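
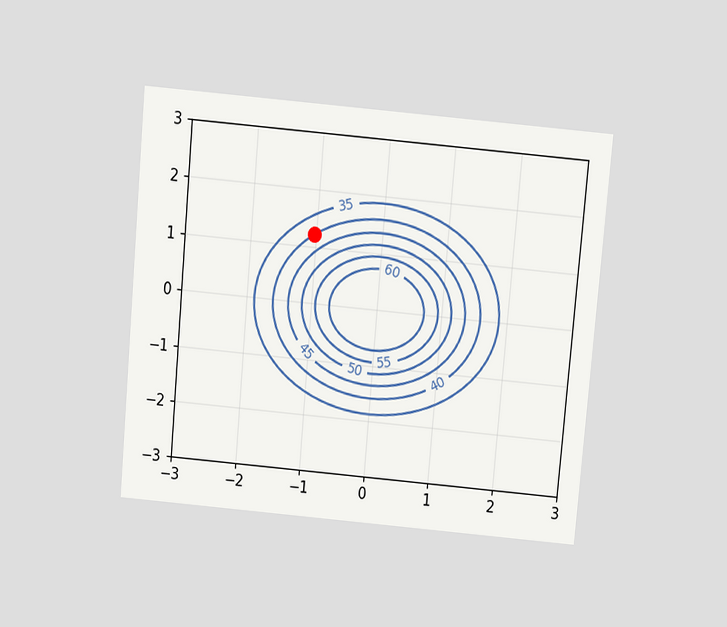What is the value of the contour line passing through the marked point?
The chart is tilted about 5° clockwise and viewed slightly from above. The marked point sits on the contour labelled 40.

40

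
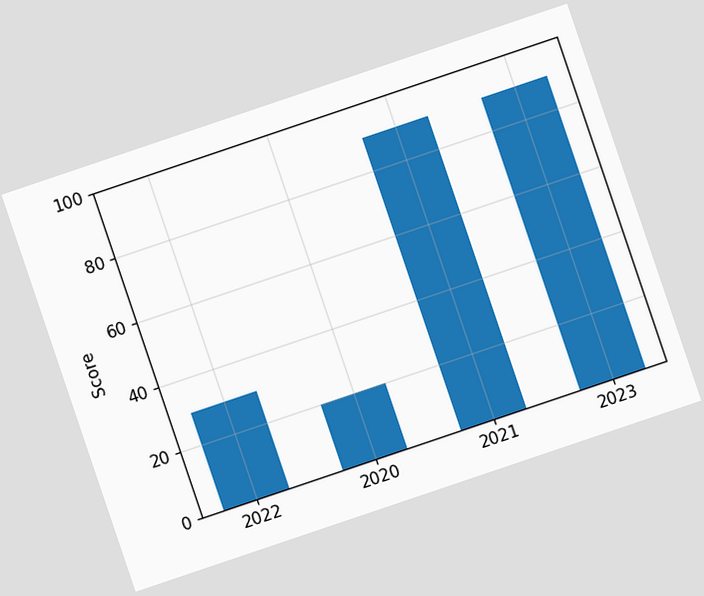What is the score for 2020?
The chart is tilted about 19° counter-clockwise. Reading along the chart's y-axis, the 2020 bar reaches 20.

20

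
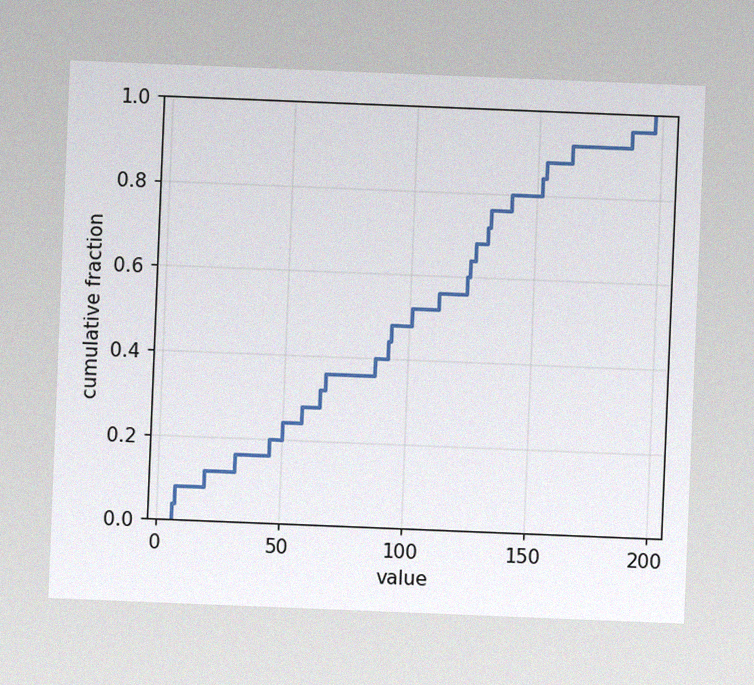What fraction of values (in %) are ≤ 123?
60%

The chart is tilted about 2° clockwise, with some photo noise. At x=123 the ECDF step is at 60%.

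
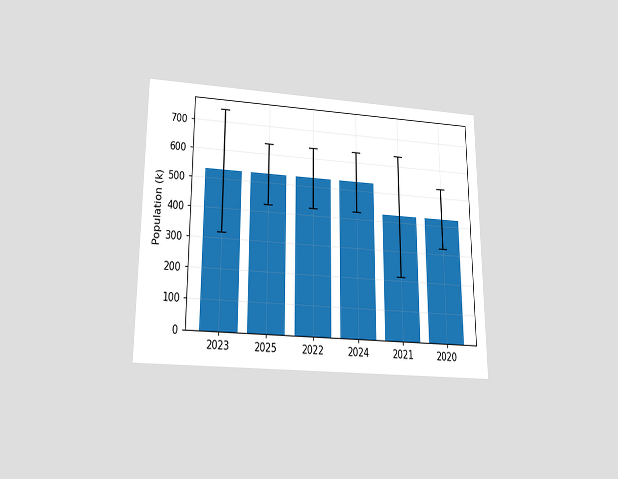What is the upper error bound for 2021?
636k

The chart is viewed slightly from below. The 2021 bar's upper whisker reaches 636k.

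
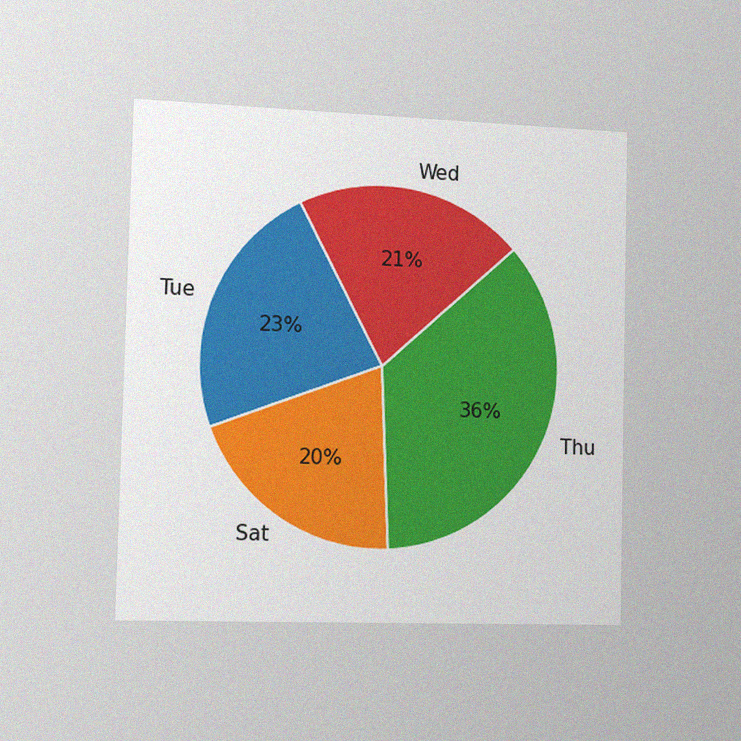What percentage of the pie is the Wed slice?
The chart is viewed slightly from the left, with some photo noise. The Wed slice takes up 21% of the pie.

21%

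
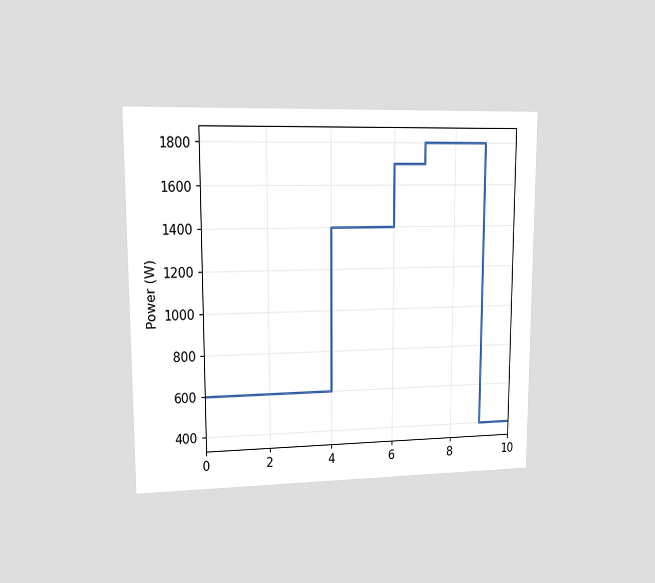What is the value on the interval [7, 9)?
1800W

The chart is viewed at a slight angle. On [7, 9) the step sits at 1800W.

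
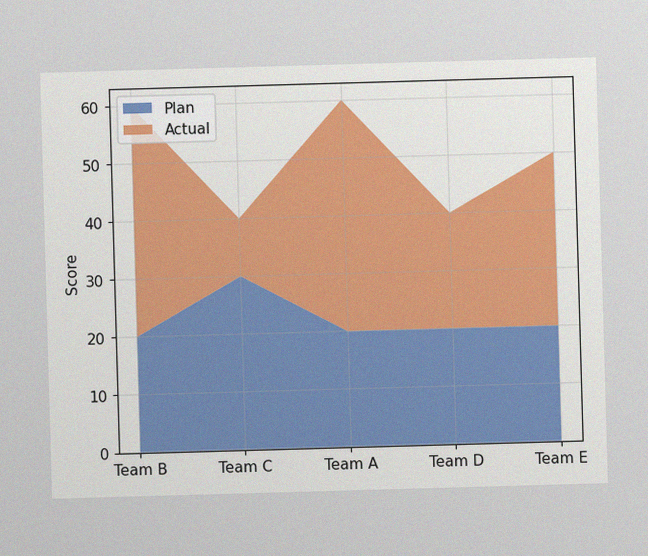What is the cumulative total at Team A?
The image has some photo noise and uneven lighting. The stacked total at Team A reaches 60.

60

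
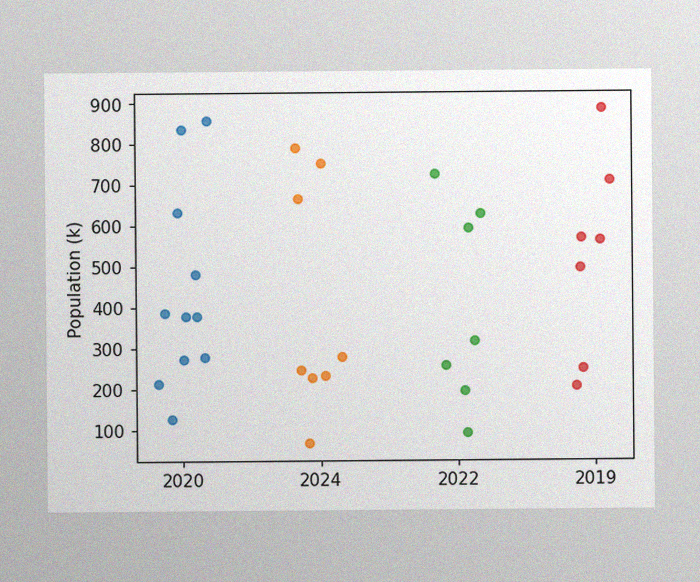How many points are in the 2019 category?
The image has some photo noise and uneven lighting. Counting the markers in the 2019 column gives 7.

7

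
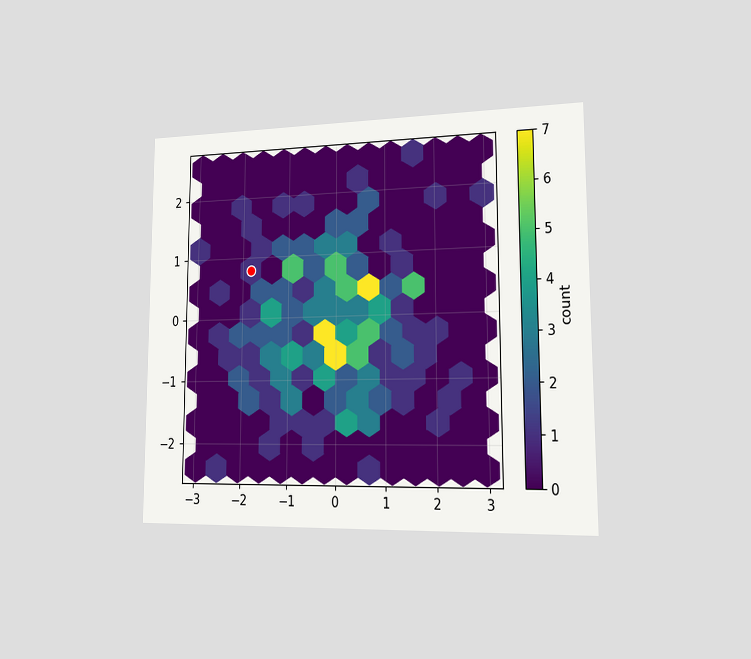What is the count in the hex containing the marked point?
The chart is viewed slightly from the right. The marked hex reads 1 on the colorbar.

1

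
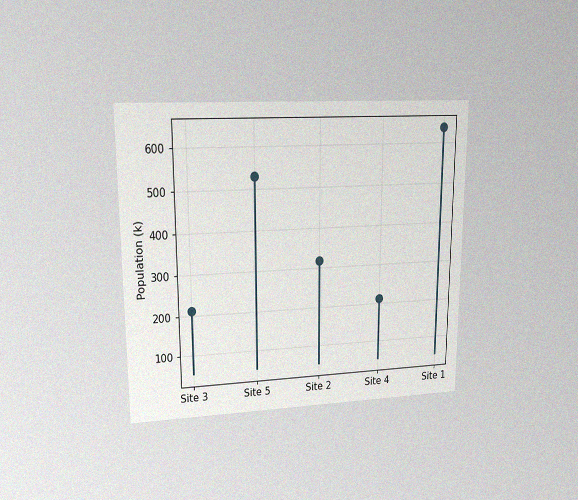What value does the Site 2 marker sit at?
318k

The chart is viewed at a slight angle, with some photo noise. The Site 2 marker sits at 318k.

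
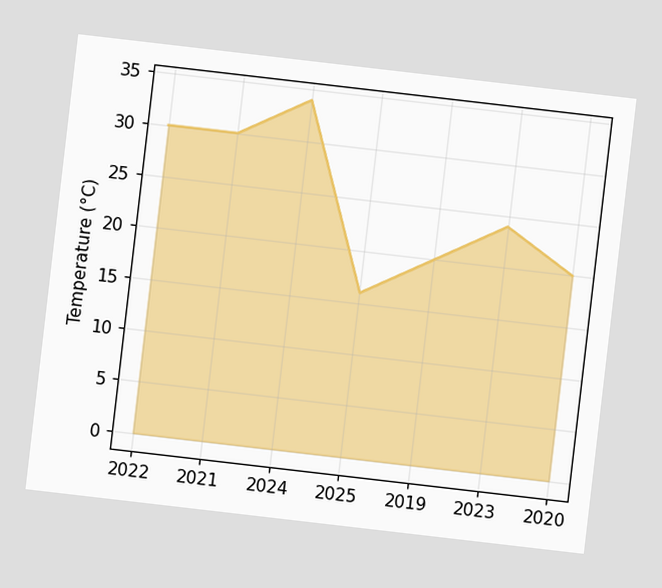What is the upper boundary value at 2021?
The chart is tilted about 7° clockwise. At 2021 the upper boundary is at 30°C.

30°C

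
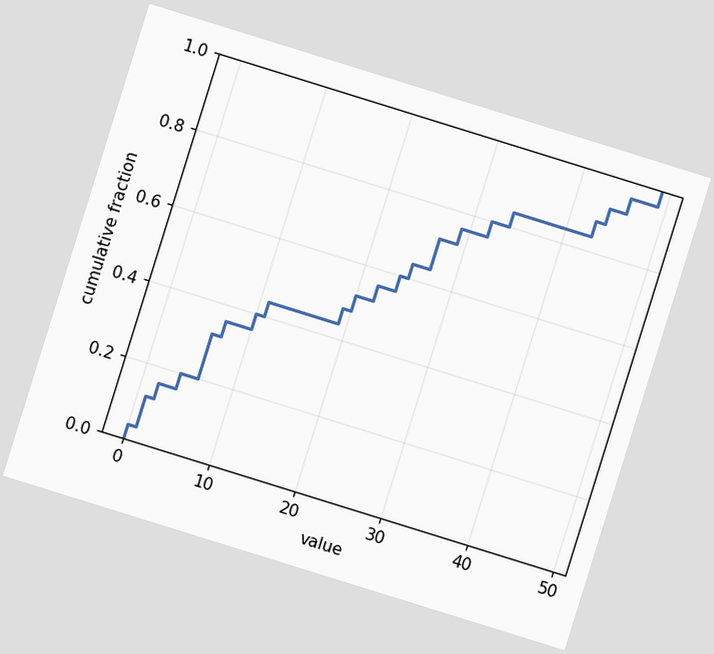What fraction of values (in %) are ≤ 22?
The chart is tilted about 17° clockwise. At x=22 the ECDF step is at 56%.

56%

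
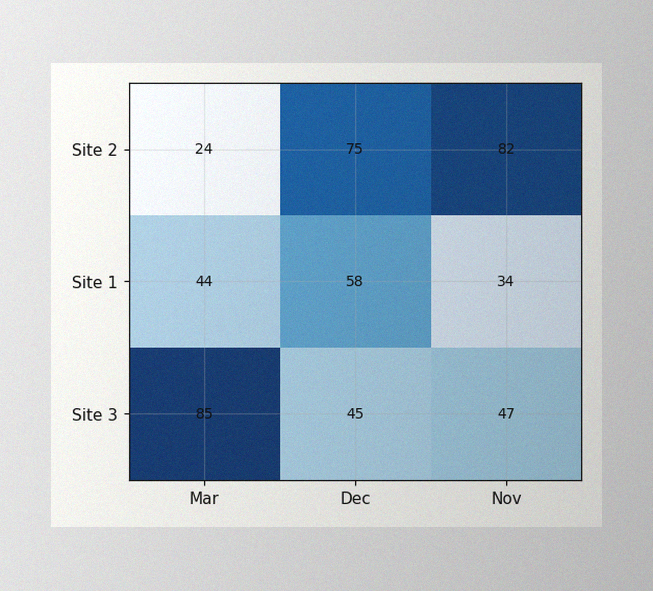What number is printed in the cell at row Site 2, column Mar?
The image has some photo noise and uneven lighting. The (Site 2, Mar) cell reads 24.

24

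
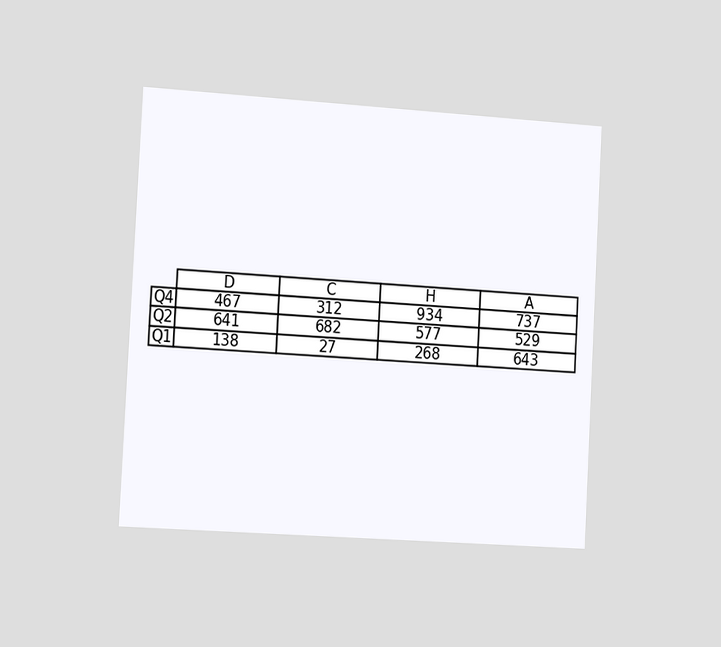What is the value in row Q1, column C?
The chart is tilted about 3° clockwise and viewed slightly from the left. The (Q1, C) cell reads 27.

27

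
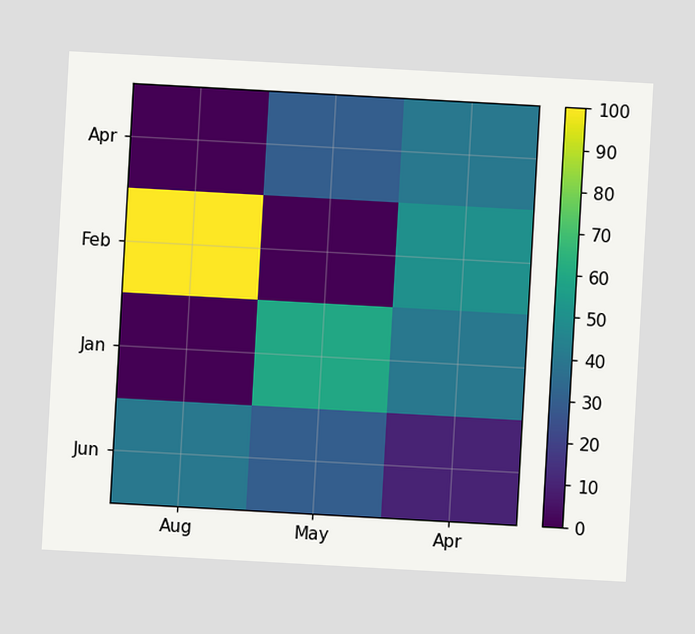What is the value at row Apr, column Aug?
0

The chart is tilted about 3° clockwise. Matching cell (Apr, Aug) against the colorbar gives 0.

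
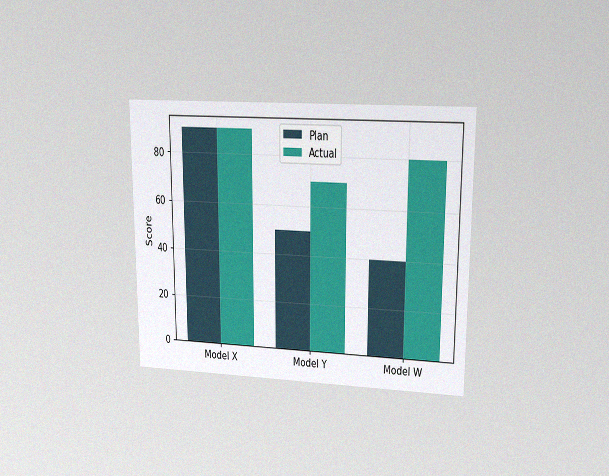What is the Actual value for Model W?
80

The chart is viewed at a slight angle, with some photo noise. The Actual bar at Model W reaches 80 on the y-axis.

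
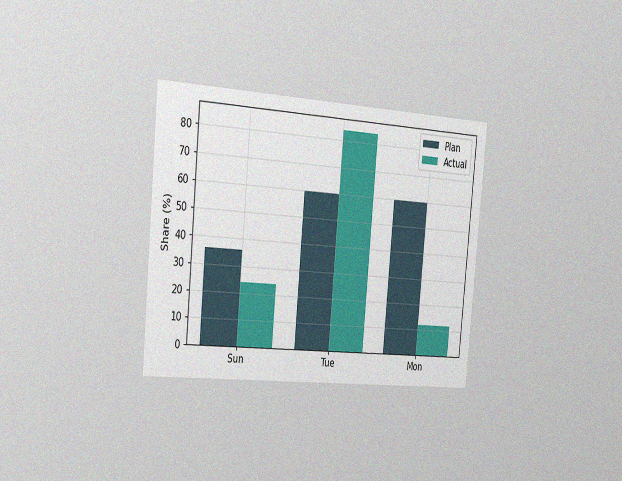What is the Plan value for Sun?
36%

The chart is tilted about 5° clockwise and viewed slightly from the left, with some photo noise. The Plan bar at Sun reaches 36% on the y-axis.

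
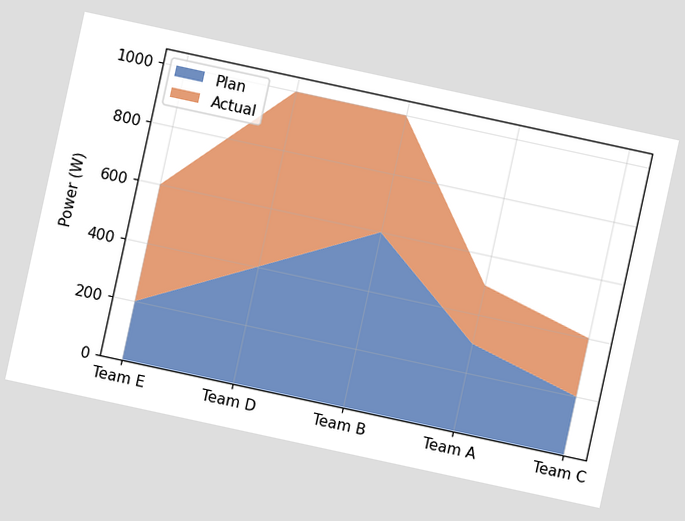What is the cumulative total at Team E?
600W

The chart is tilted about 12° clockwise. The stacked total at Team E reaches 600W.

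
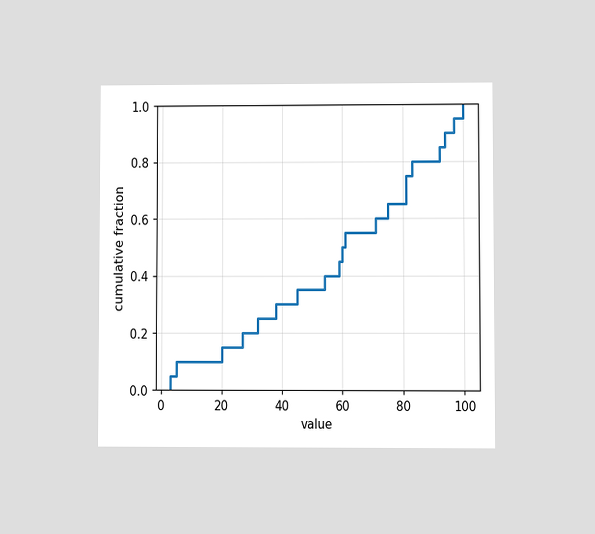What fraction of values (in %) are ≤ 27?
The chart is viewed at a slight angle. At x=27 the ECDF step is at 20%.

20%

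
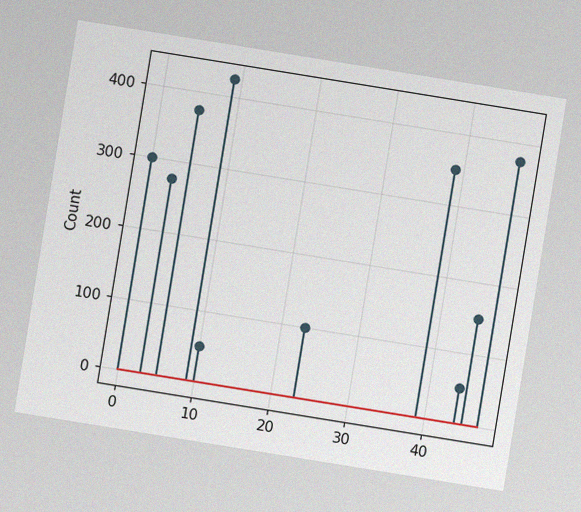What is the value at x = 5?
The chart is tilted about 9° clockwise, with some photo noise. The stem at x=5 reaches 375.

375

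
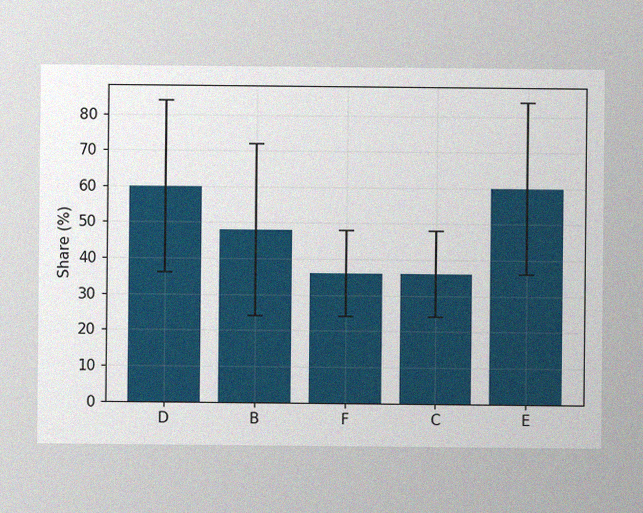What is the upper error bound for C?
The image has some photo noise and uneven lighting. The C bar's upper whisker reaches 48%.

48%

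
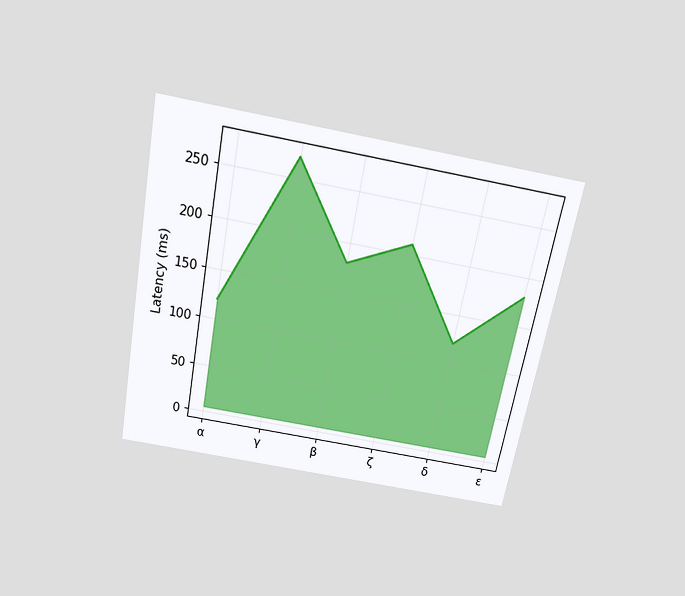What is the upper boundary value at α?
120ms

The chart is tilted about 11° clockwise and viewed slightly from above. At α the upper boundary is at 120ms.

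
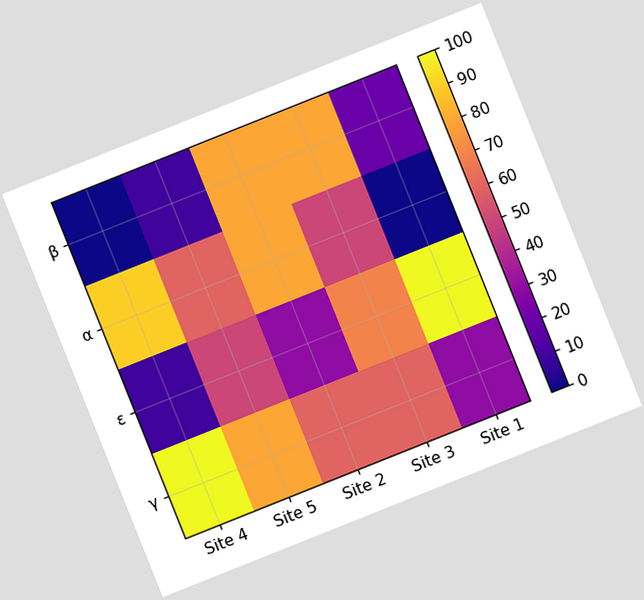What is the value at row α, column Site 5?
The chart is tilted about 22° counter-clockwise. Matching cell (α, Site 5) against the colorbar gives 60.

60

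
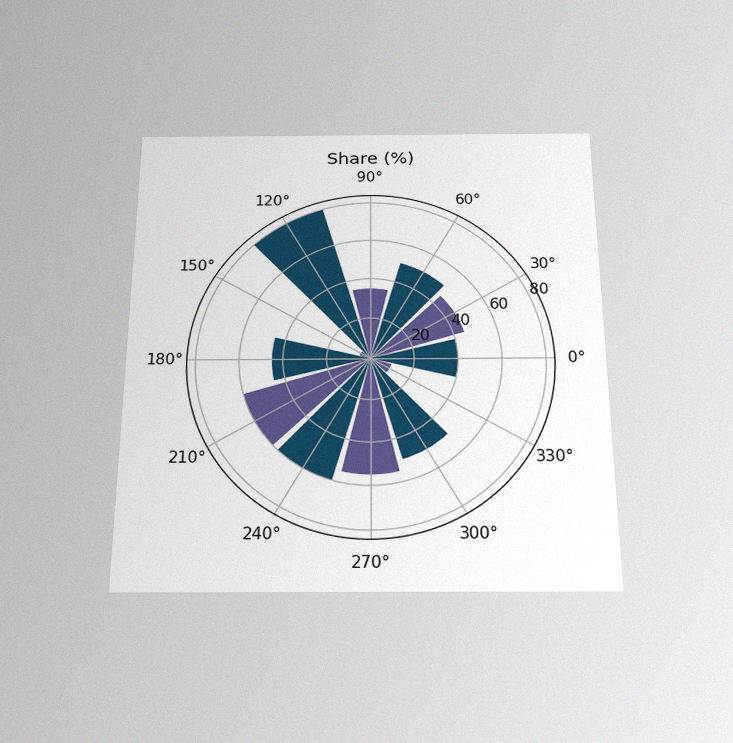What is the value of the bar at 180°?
45%

The chart is viewed slightly from below, with some photo noise. The bar at 180° reaches 45% on the radial axis.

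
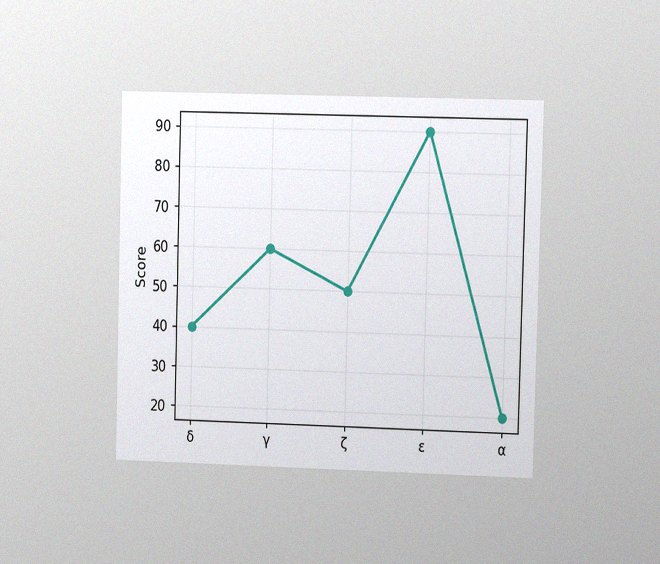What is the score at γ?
The chart is viewed at a slight angle, with some photo noise. At γ, the line is at 60.

60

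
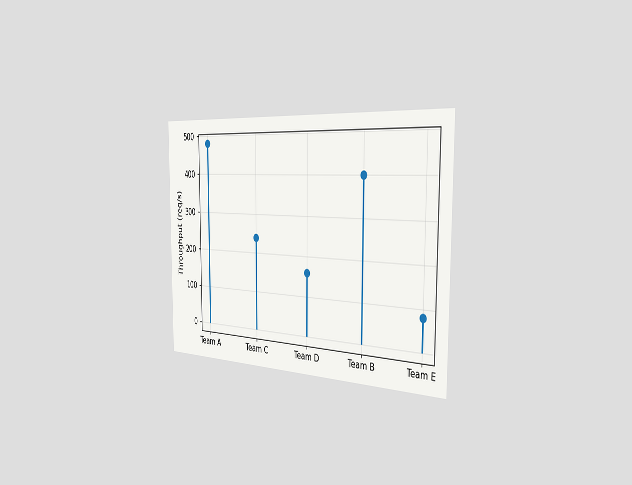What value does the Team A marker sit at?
480req/s

The chart is viewed slightly from the right. The Team A marker sits at 480req/s.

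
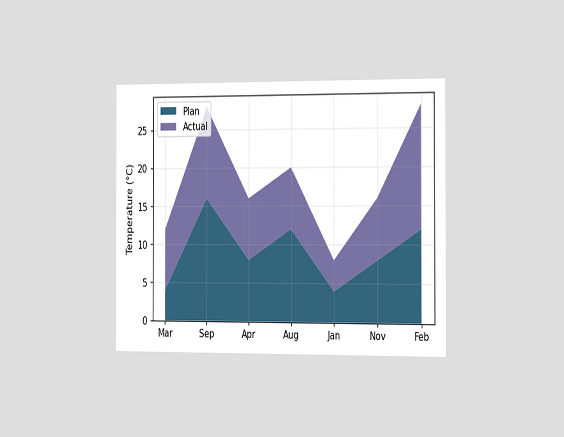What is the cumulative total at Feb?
28°C

The chart is viewed slightly from the right. The stacked total at Feb reaches 28°C.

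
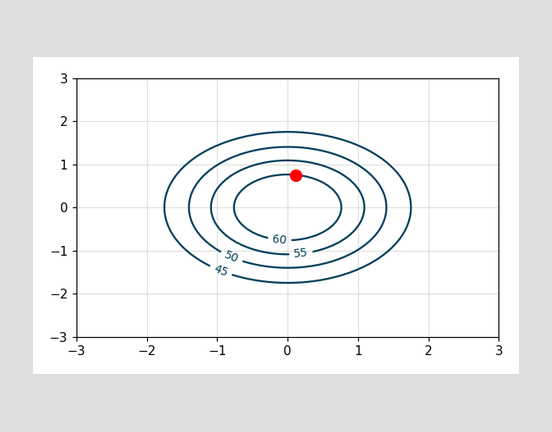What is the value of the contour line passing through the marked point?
The marked point sits on the contour labelled 60.

60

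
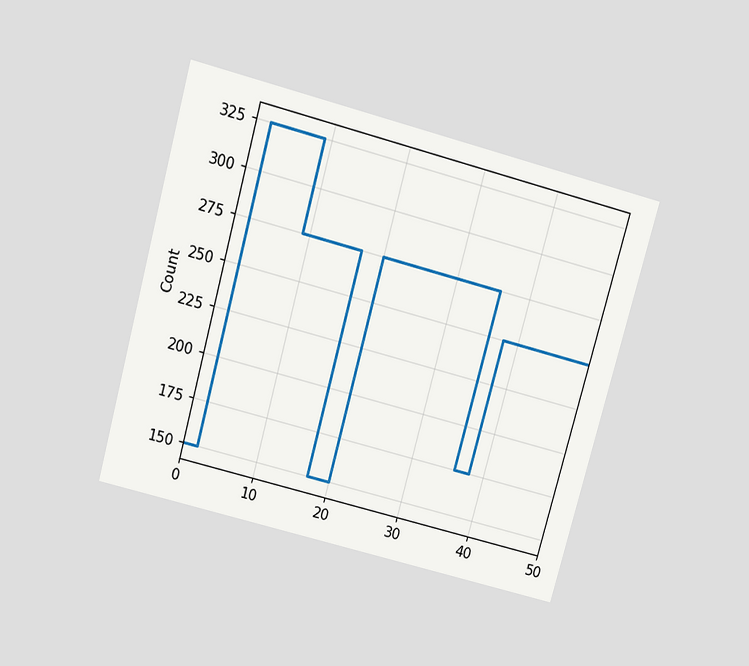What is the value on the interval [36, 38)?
175

The chart is tilted about 15° clockwise and viewed slightly from above. On [36, 38) the step sits at 175.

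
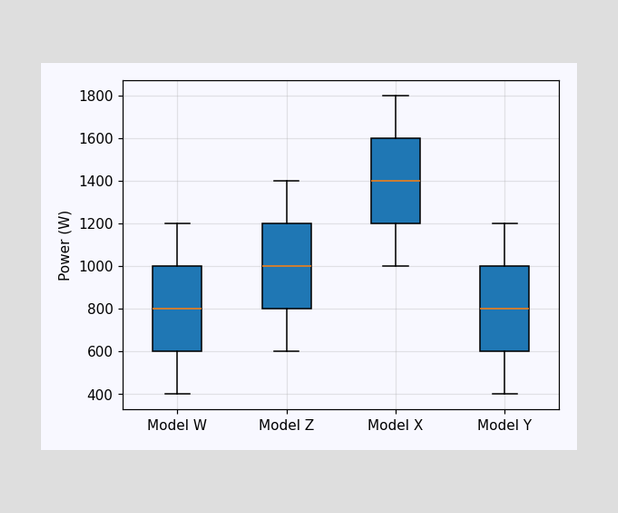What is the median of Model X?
1400W

The median line in the Model X box sits at 1400W.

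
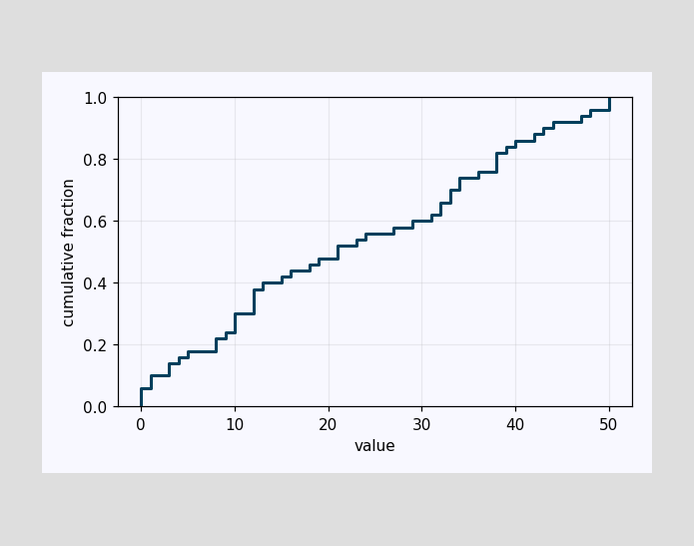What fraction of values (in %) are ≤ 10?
30%

At x=10 the ECDF step is at 30%.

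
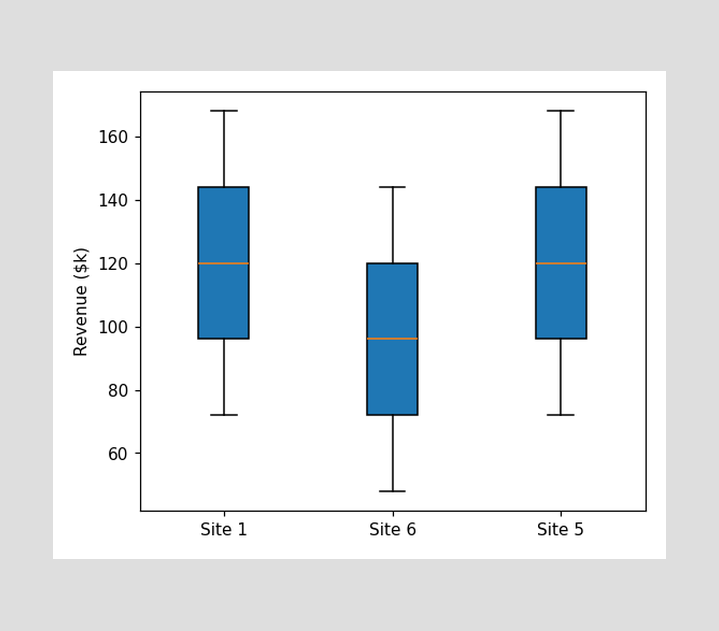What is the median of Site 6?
The median line in the Site 6 box sits at $96k.

$96k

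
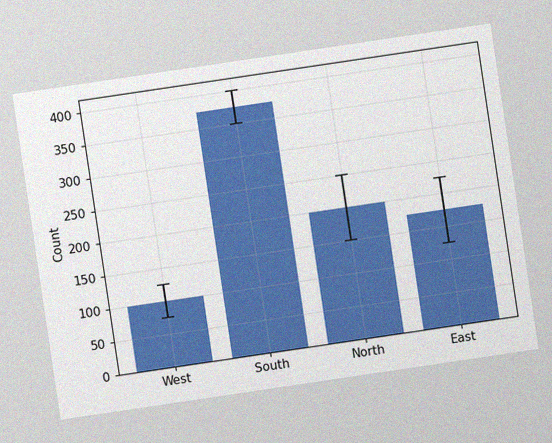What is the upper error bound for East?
225

The chart is tilted about 8° counter-clockwise, with some photo noise. The East bar's upper whisker reaches 225.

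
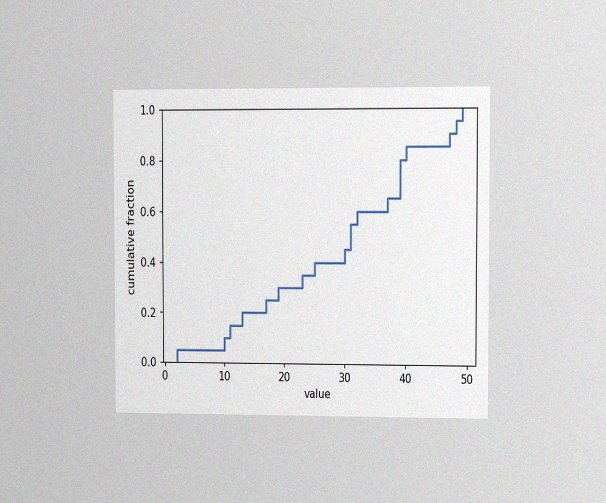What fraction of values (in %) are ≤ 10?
10%

The chart is viewed slightly from the right, with some photo noise. At x=10 the ECDF step is at 10%.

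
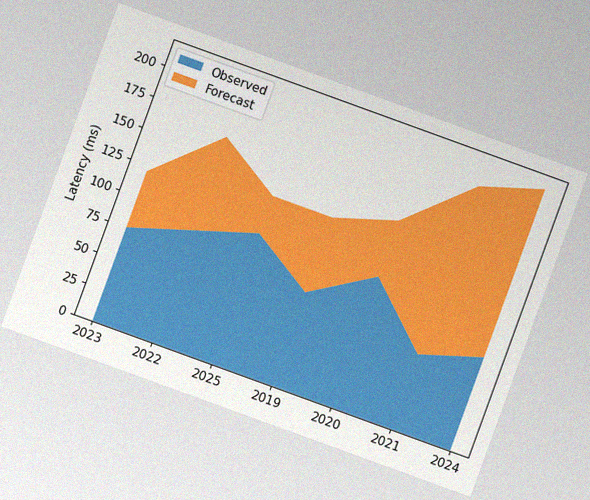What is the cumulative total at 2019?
The chart is tilted about 20° clockwise, with some photo noise. The stacked total at 2019 reaches 135ms.

135ms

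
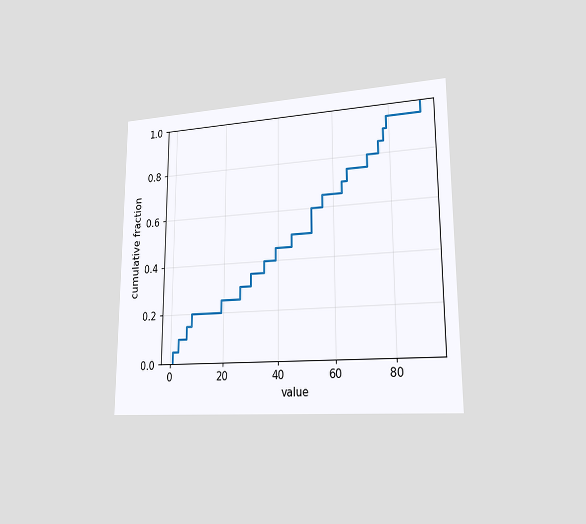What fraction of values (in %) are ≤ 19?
The chart is viewed slightly from the right. At x=19 the ECDF step is at 25%.

25%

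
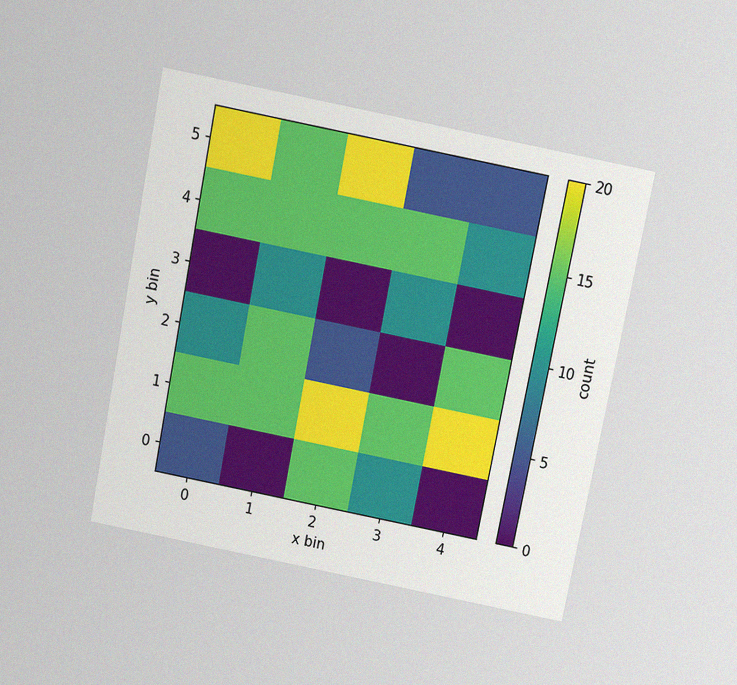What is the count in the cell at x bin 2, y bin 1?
20

The chart is tilted about 11° clockwise and viewed slightly from above, with some photo noise. Matching the cell (2, 1) against the colorbar gives 20.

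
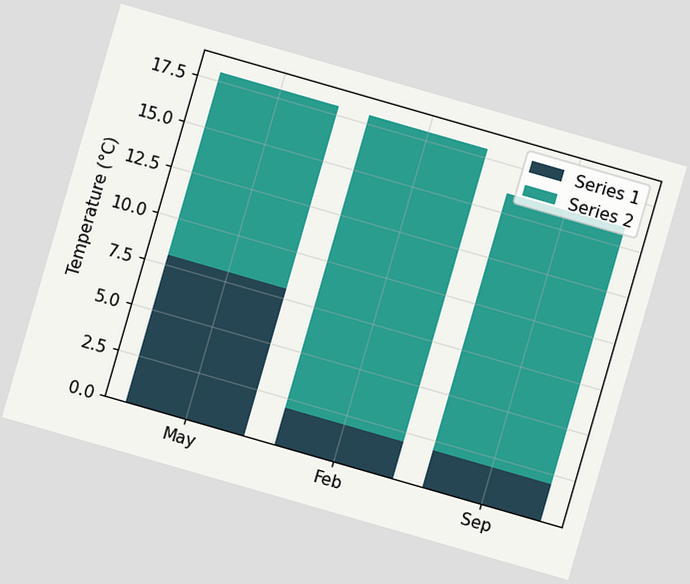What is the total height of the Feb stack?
18°C

The chart is tilted about 16° clockwise. The Feb stack's top reaches 18°C on the y-axis.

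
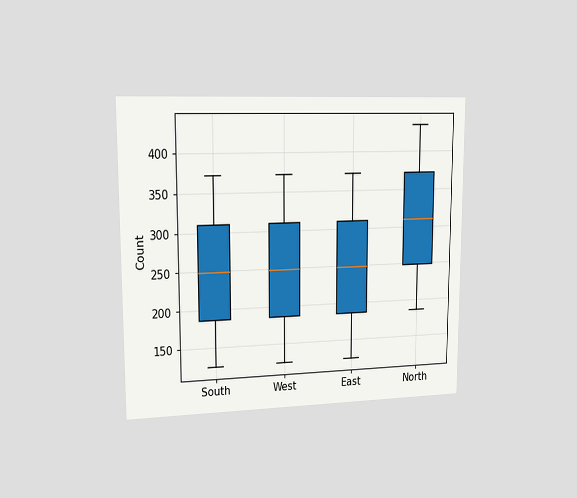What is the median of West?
248

The chart is viewed slightly from the left. The median line in the West box sits at 248.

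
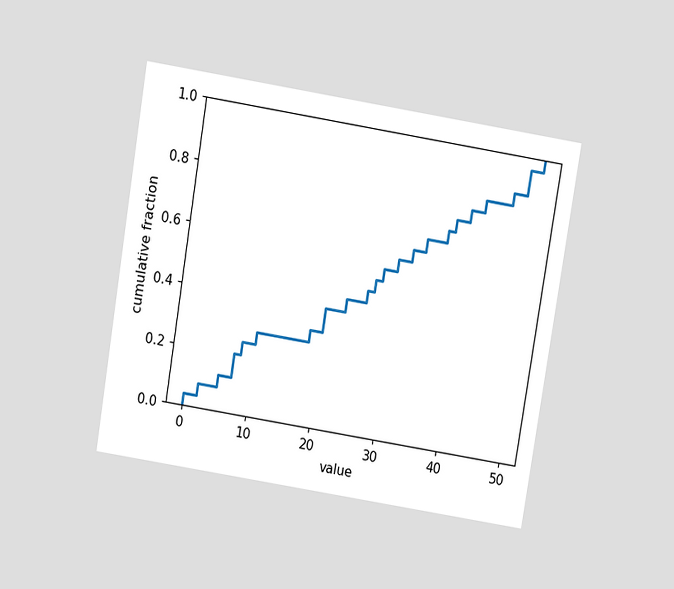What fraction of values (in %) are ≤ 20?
The chart is tilted about 9° clockwise and viewed slightly from above. At x=20 the ECDF step is at 40%.

40%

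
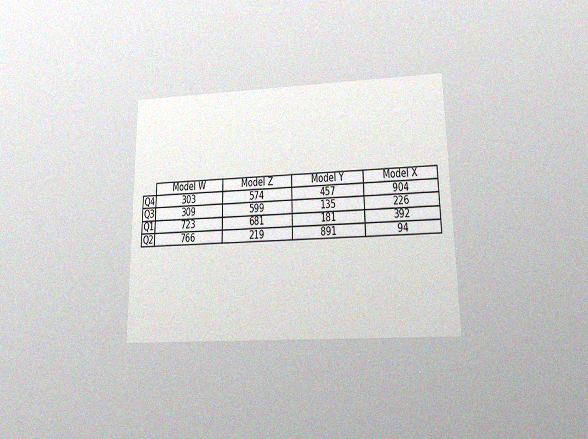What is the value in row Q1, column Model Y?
181

The chart is viewed at a slight angle, with some photo noise. The (Q1, Model Y) cell reads 181.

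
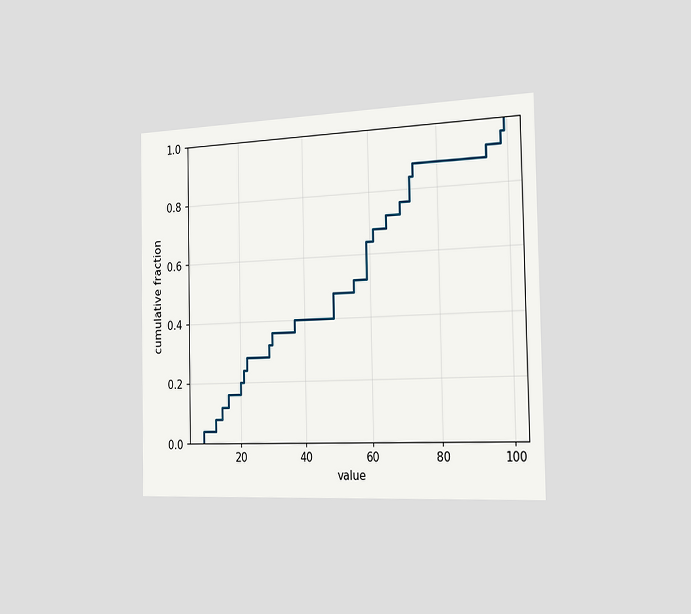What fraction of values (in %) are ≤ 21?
24%

The chart is viewed slightly from the right. At x=21 the ECDF step is at 24%.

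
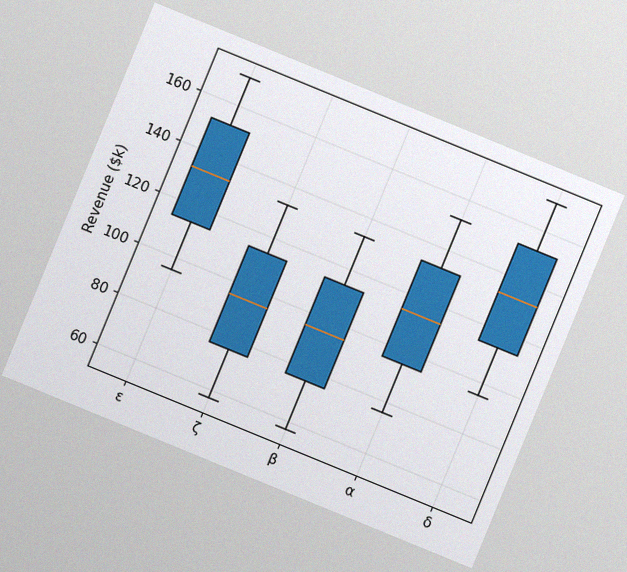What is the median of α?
$114k

The chart is tilted about 22° clockwise, with some photo noise. The median line in the α box sits at $114k.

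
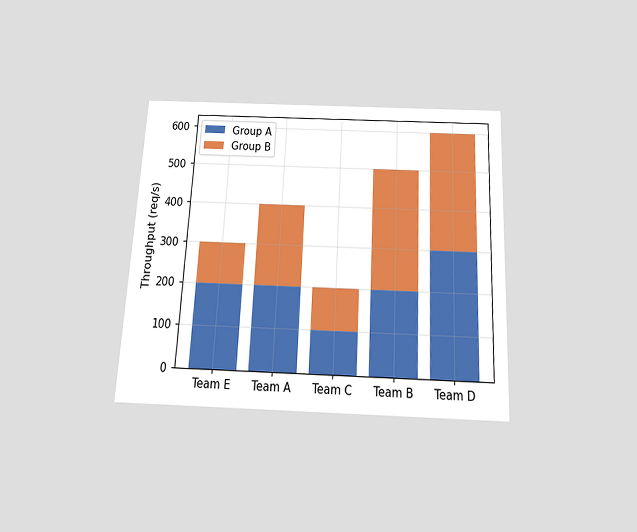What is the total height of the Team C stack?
The chart is tilted about 3° clockwise and viewed slightly from below. The Team C stack's top reaches 200req/s on the y-axis.

200req/s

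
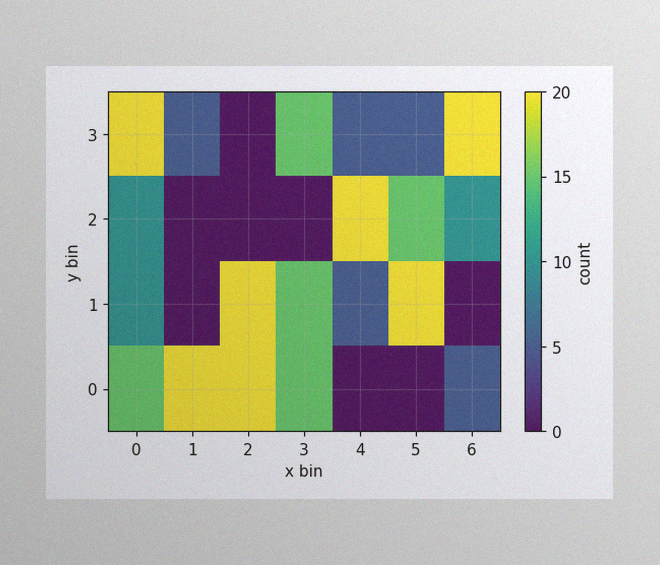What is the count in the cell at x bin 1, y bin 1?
0

The image has some photo noise and uneven lighting. Matching the cell (1, 1) against the colorbar gives 0.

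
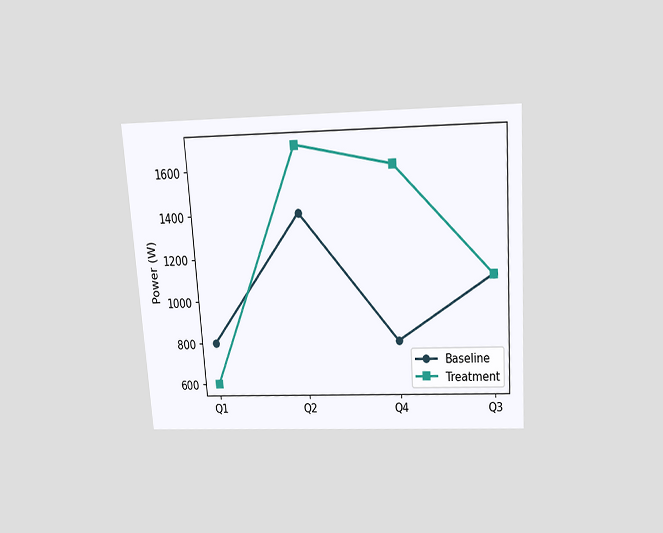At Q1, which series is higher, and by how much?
Baseline, by 200W

The chart is tilted about 4° counter-clockwise and viewed slightly from above. At Q1, Baseline sits above the other line by 200W.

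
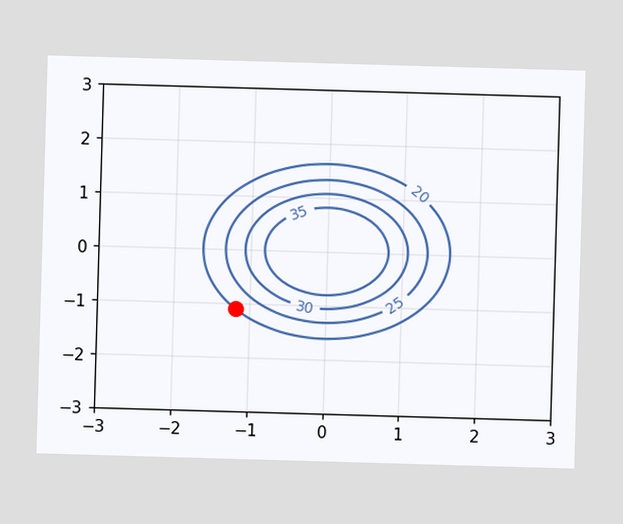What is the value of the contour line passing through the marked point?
20

The marked point sits on the contour labelled 20.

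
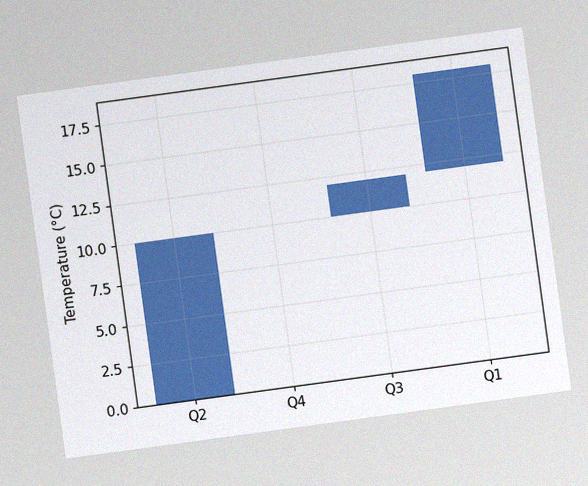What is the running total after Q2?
The chart is tilted about 8° counter-clockwise, with some photo noise. After Q2 the running total reaches 10°C.

10°C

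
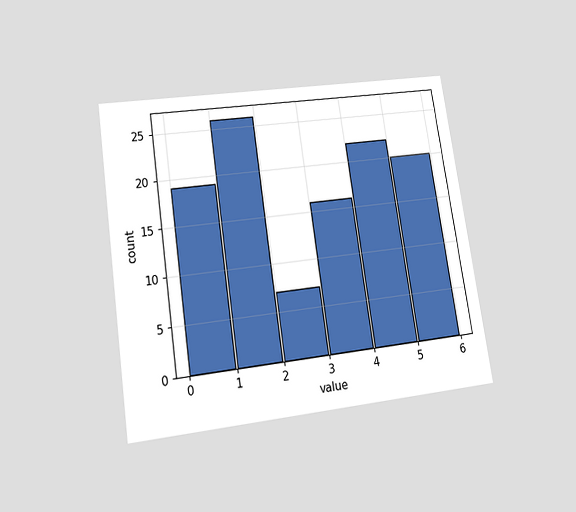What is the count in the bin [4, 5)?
22

The chart is tilted about 8° counter-clockwise and viewed at a slight angle. The [4, 5) bin has height 22.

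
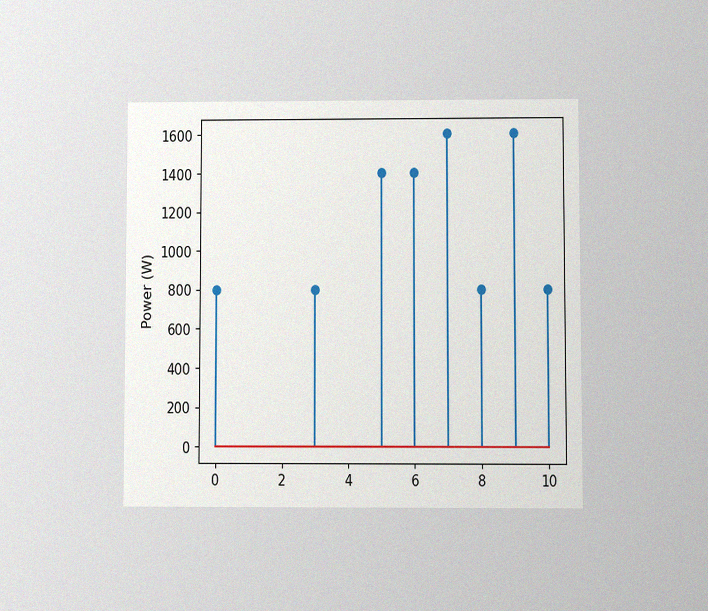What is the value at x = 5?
The chart is viewed at a slight angle, with some photo noise. The stem at x=5 reaches 1400W.

1400W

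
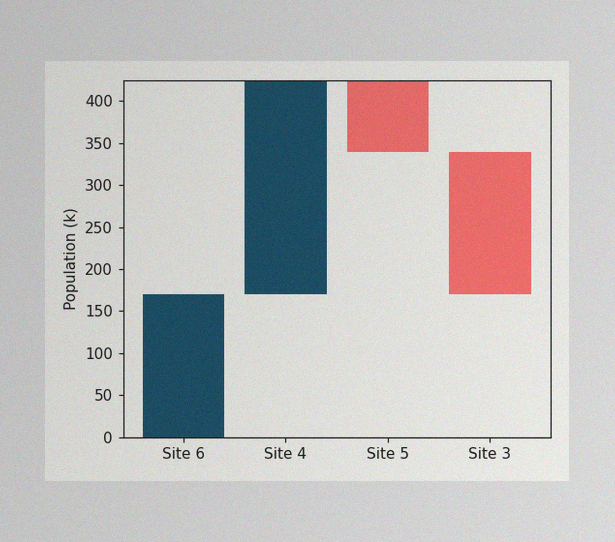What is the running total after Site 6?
170k

The image has some photo noise and uneven lighting. After Site 6 the running total reaches 170k.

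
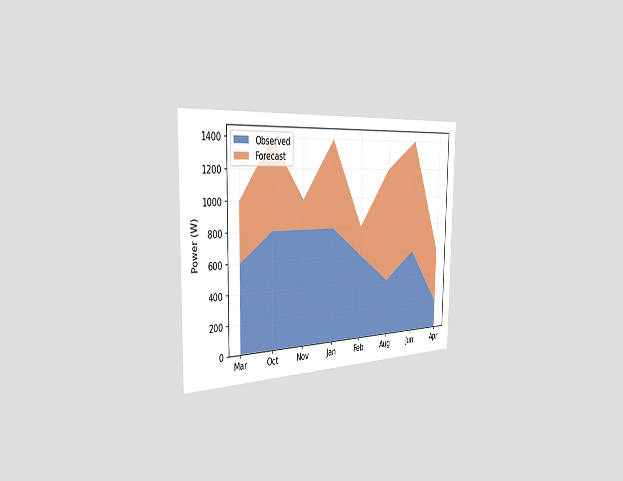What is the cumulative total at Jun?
The chart is viewed slightly from the left. The stacked total at Jun reaches 1400W.

1400W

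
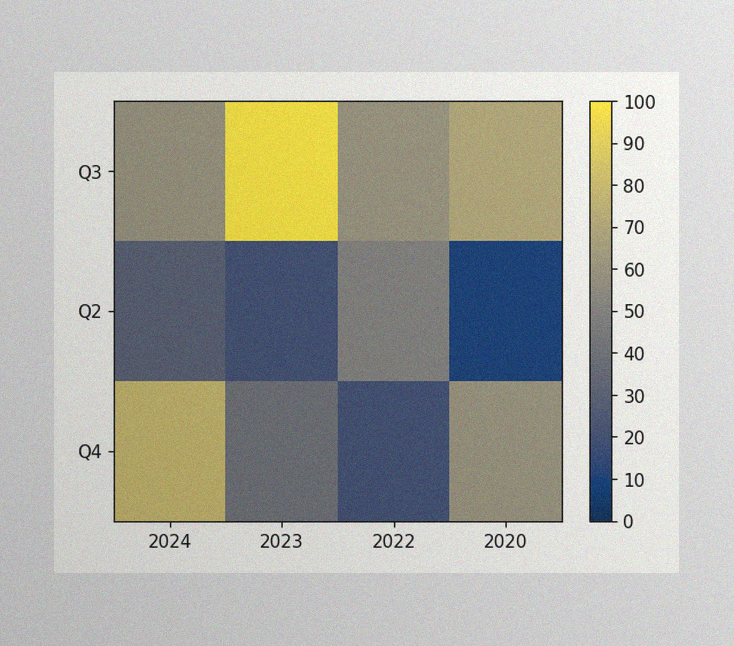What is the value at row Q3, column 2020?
70

The image has some photo noise and uneven lighting. Matching cell (Q3, 2020) against the colorbar gives 70.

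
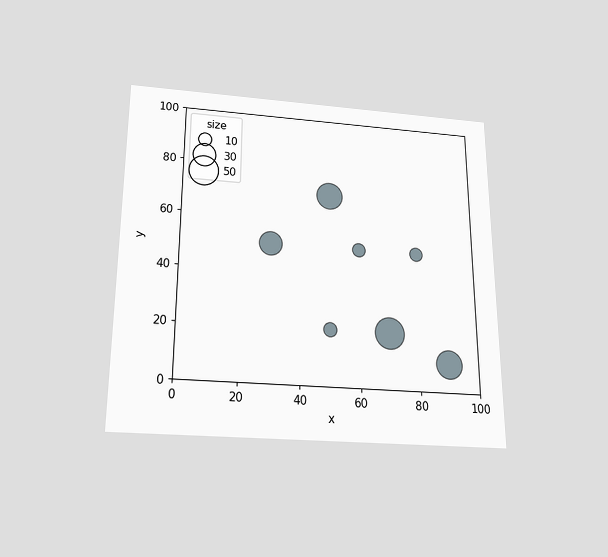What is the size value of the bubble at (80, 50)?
10

The chart is viewed slightly from below. Matching the bubble at (80, 50) against the size legend gives 10.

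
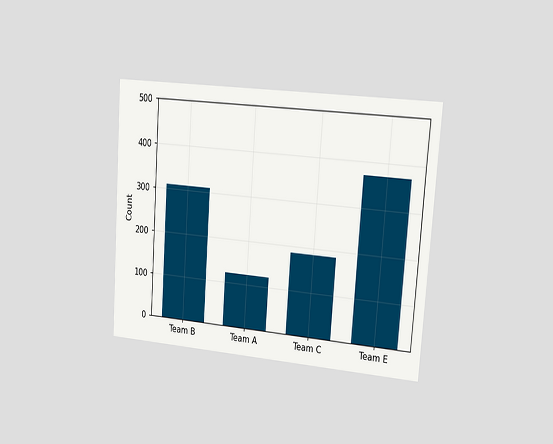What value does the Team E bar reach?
The chart is tilted about 4° clockwise and viewed slightly from the right. Reading along the chart's y-axis, the Team E bar reaches 372.

372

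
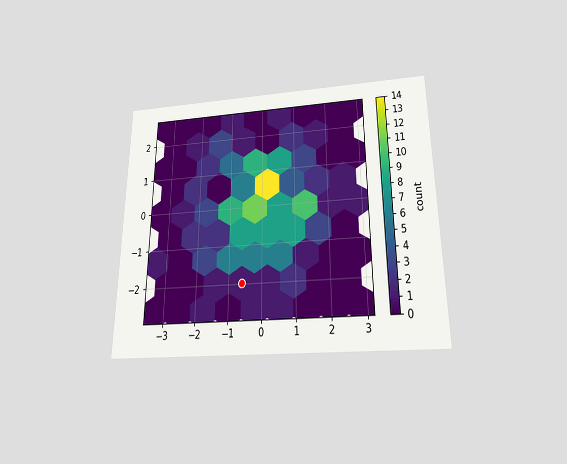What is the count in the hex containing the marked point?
The chart is viewed slightly from below. The marked hex reads 1 on the colorbar.

1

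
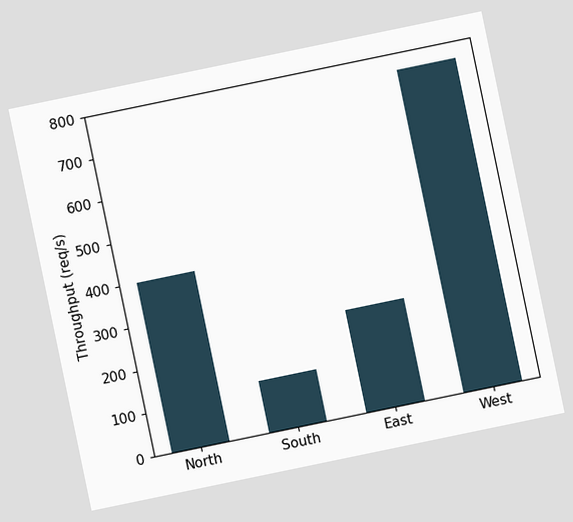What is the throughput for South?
The chart is tilted about 12° counter-clockwise. Reading along the chart's y-axis, the South bar reaches 120req/s.

120req/s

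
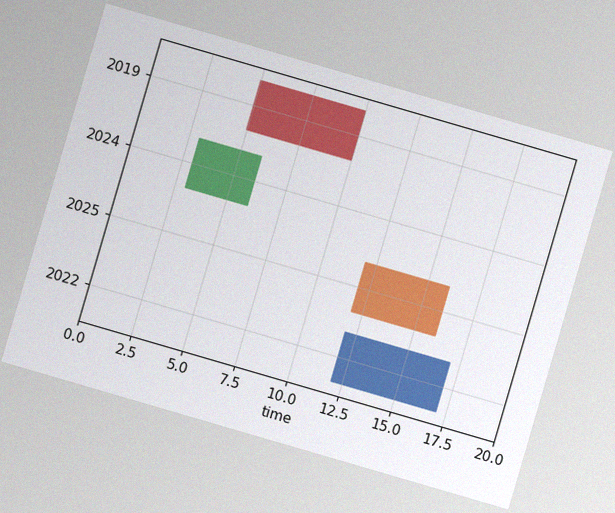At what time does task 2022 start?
12

The chart is tilted about 16° clockwise, with some photo noise. The 2022 bar begins at t=12.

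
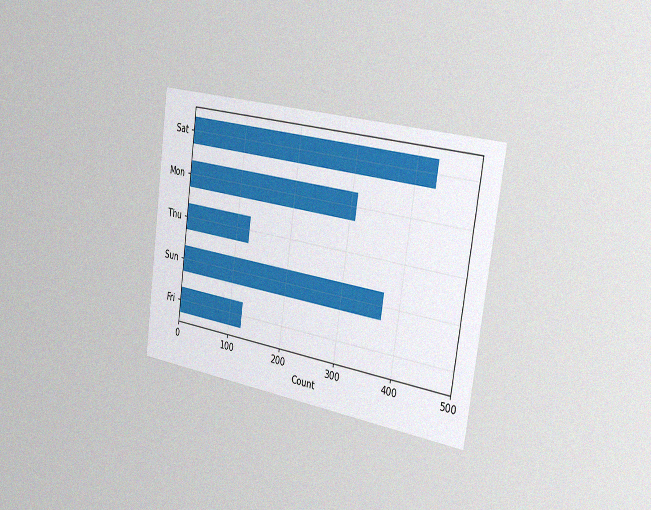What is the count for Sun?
372

The chart is tilted about 8° clockwise and viewed slightly from the right, with some photo noise. Reading along the chart's x-axis, the Sun bar reaches 372.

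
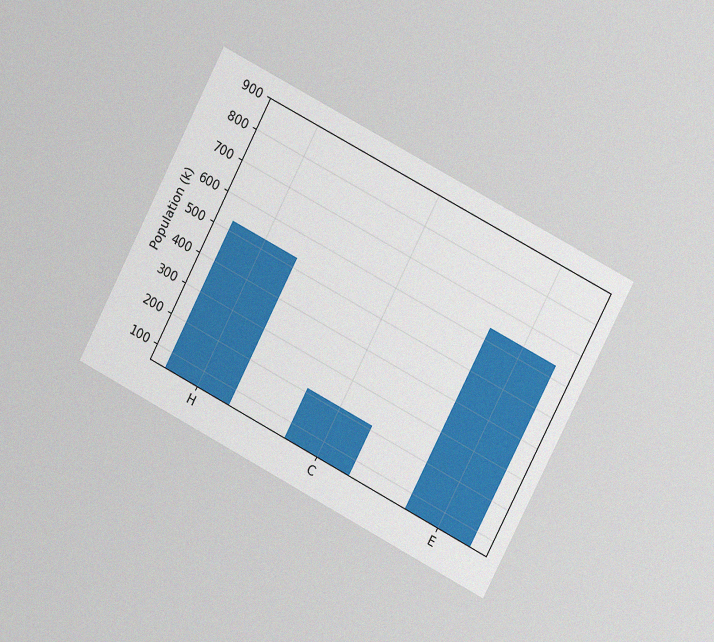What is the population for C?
212k

The chart is tilted about 28° clockwise and viewed slightly from the right, with some photo noise. Reading along the chart's y-axis, the C bar reaches 212k.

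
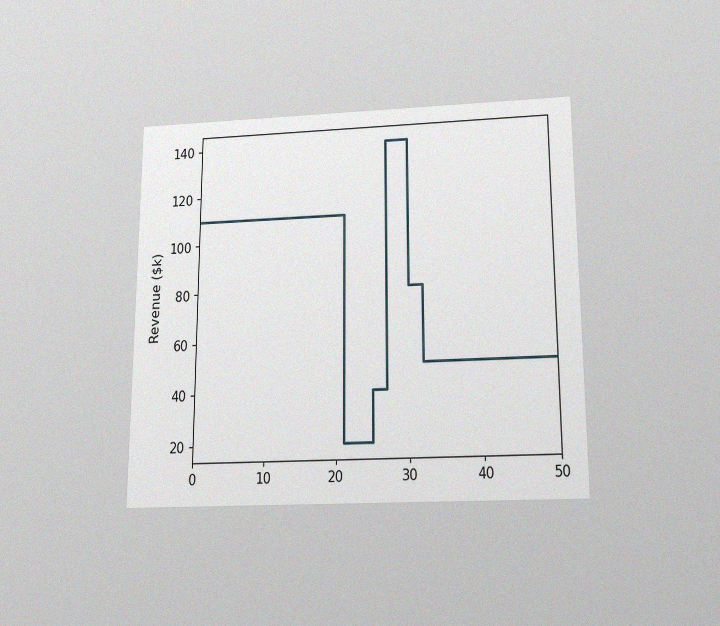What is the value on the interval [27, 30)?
$140k

The chart is viewed slightly from below, with some photo noise. On [27, 30) the step sits at $140k.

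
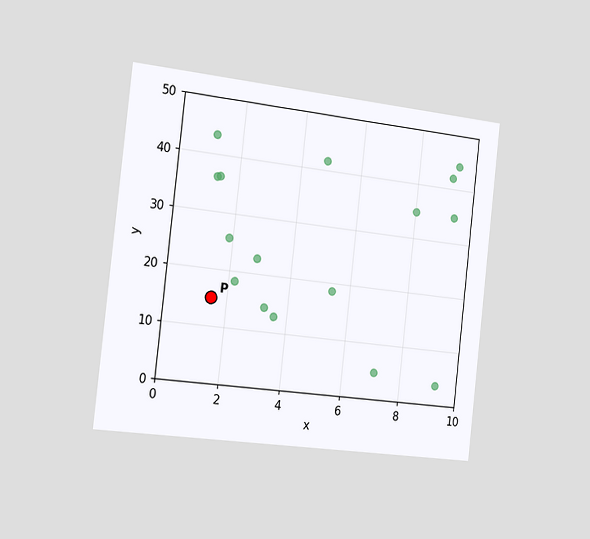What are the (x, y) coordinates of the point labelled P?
(1.5, 15)

The chart is tilted about 6° clockwise and viewed slightly from the left. Following the gridlines from P to each axis, P sits at (1.5, 15).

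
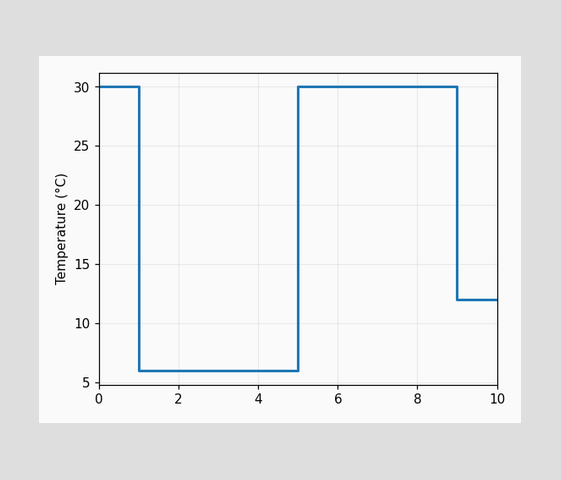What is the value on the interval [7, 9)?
On [7, 9) the step sits at 30°C.

30°C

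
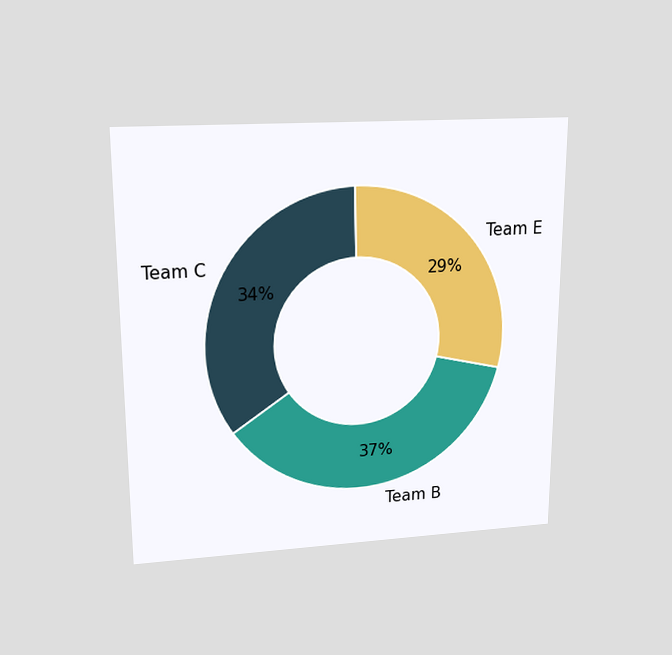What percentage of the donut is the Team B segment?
The chart is viewed slightly from above. The Team B segment takes up 37% of the ring.

37%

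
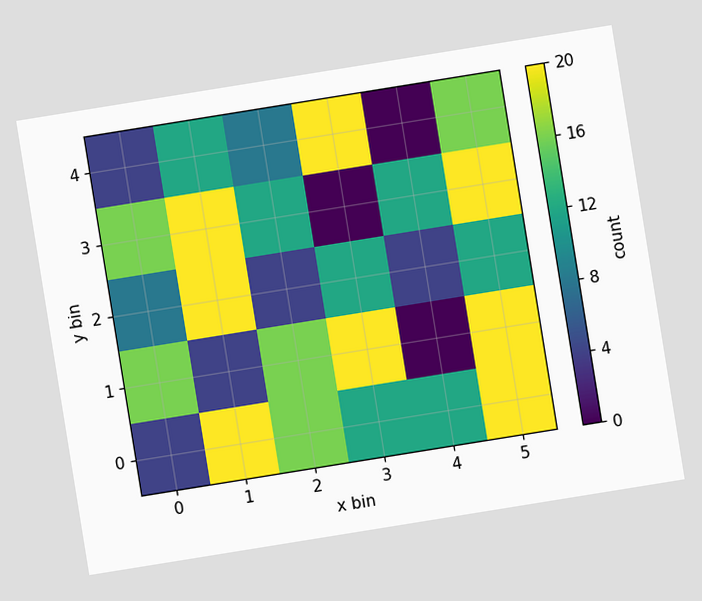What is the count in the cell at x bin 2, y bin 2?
The chart is tilted about 9° counter-clockwise. Matching the cell (2, 2) against the colorbar gives 4.

4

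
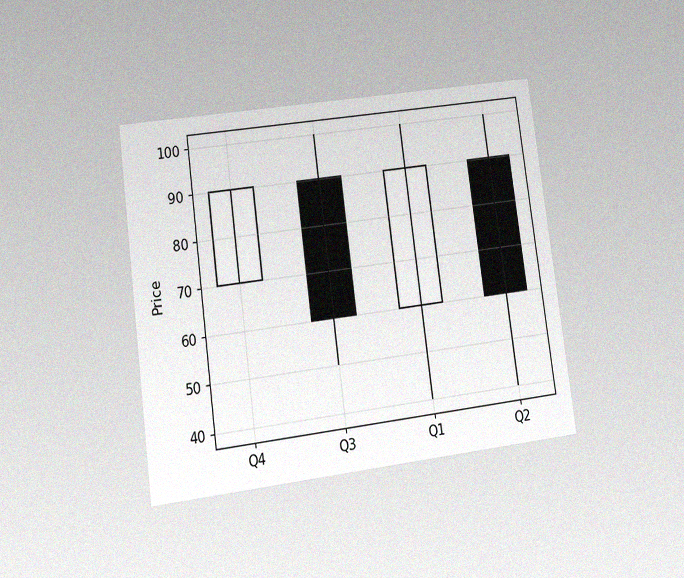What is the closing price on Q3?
60

The chart is tilted about 8° counter-clockwise and viewed at a slight angle, with some photo noise. The Q3 candle closes at 60.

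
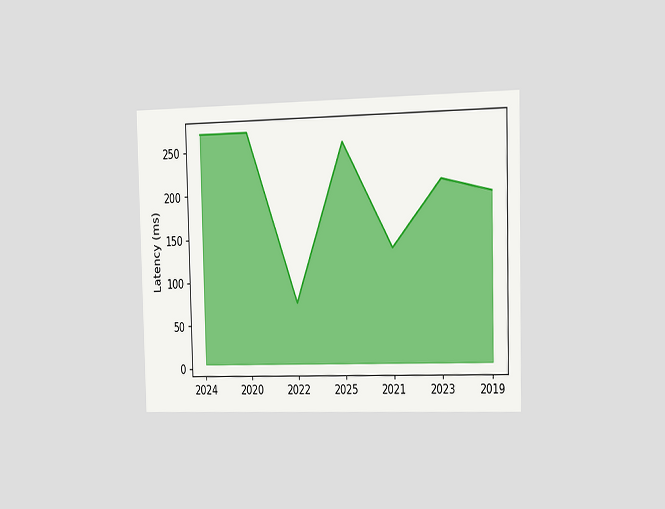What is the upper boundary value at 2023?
The chart is viewed slightly from the right. At 2023 the upper boundary is at 210ms.

210ms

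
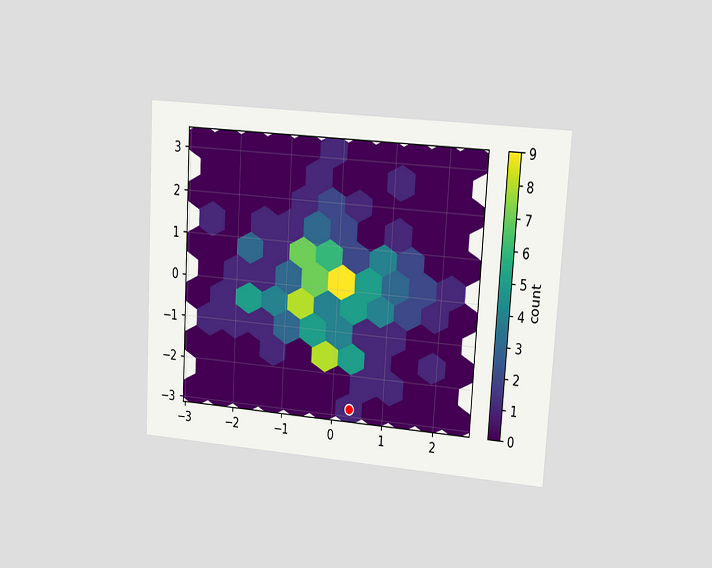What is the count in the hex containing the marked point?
1

The chart is tilted about 4° clockwise and viewed at a slight angle. The marked hex reads 1 on the colorbar.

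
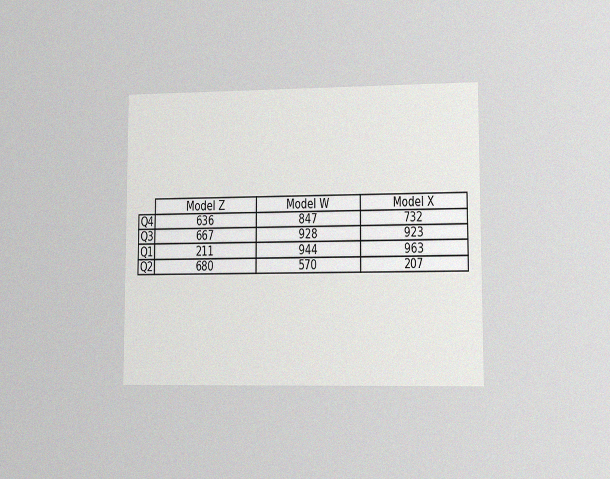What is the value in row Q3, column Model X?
The chart is viewed at a slight angle, with some photo noise. The (Q3, Model X) cell reads 923.

923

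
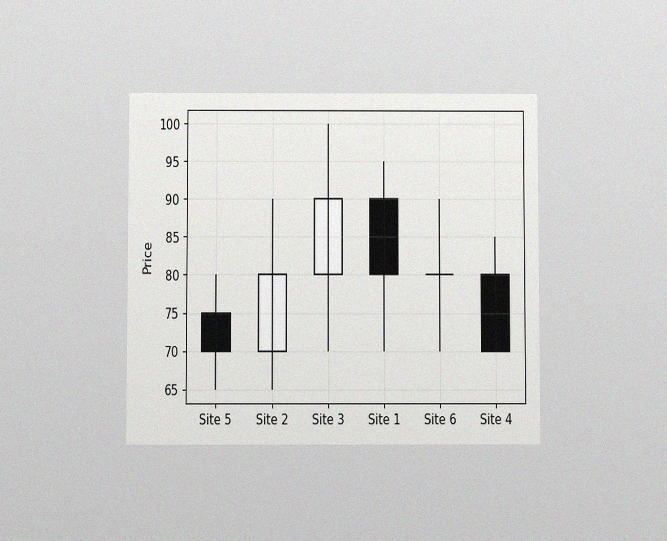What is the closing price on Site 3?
The chart is viewed slightly from below, with some photo noise. The Site 3 candle closes at 90.

90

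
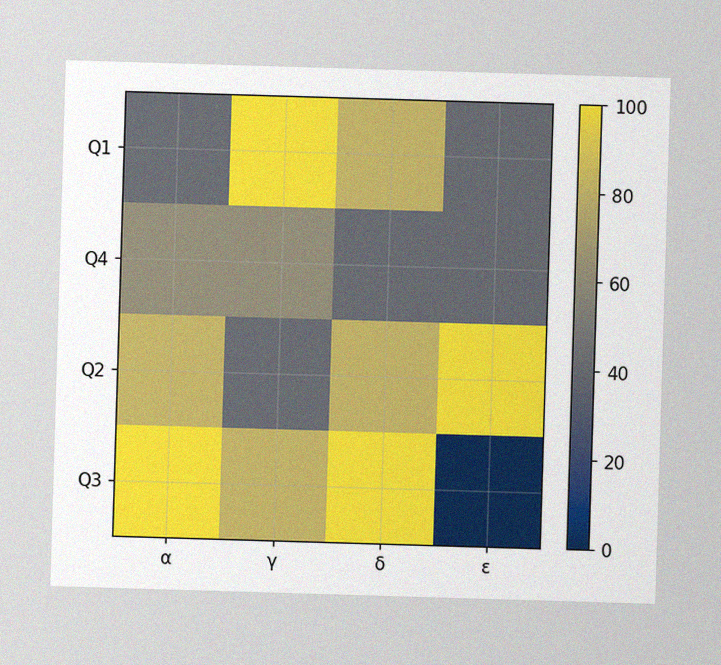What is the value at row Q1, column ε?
40

The image has some photo noise and uneven lighting. Matching cell (Q1, ε) against the colorbar gives 40.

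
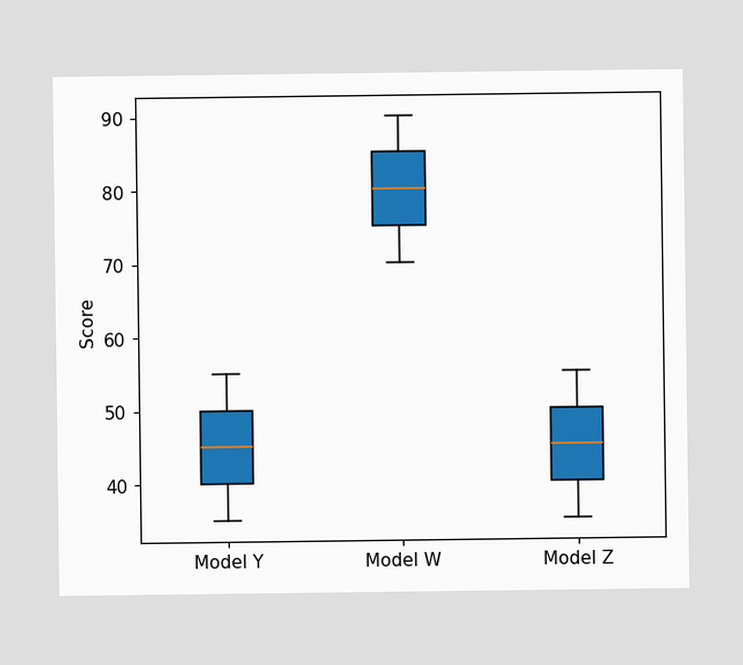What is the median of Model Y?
The median line in the Model Y box sits at 45.

45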